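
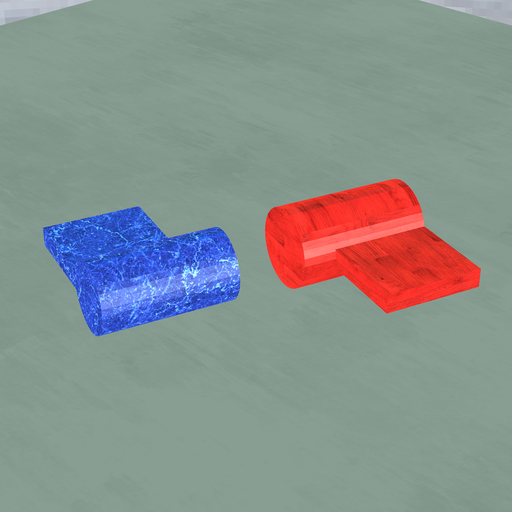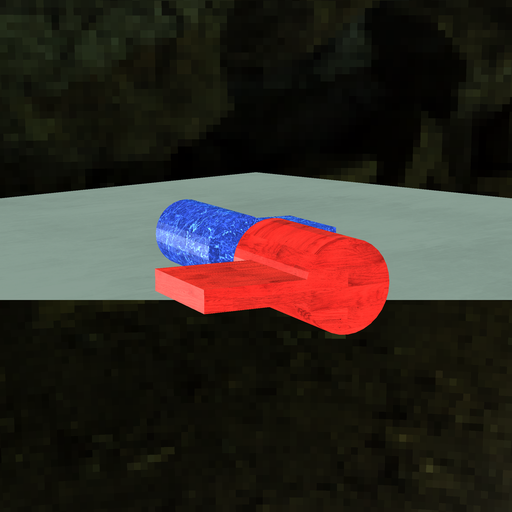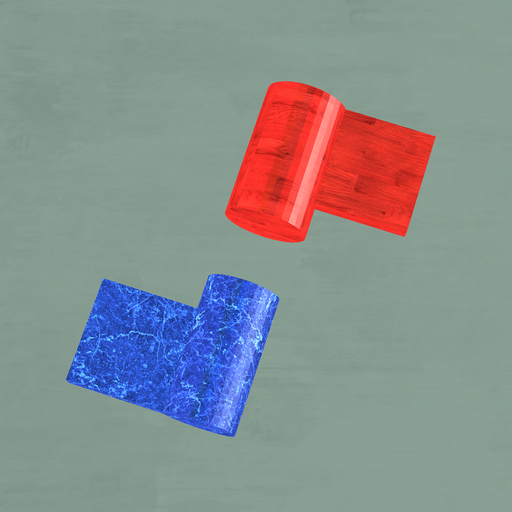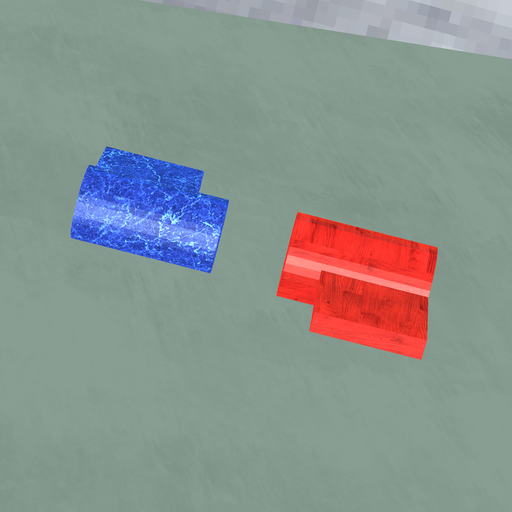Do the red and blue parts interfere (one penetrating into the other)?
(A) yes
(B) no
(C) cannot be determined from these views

(B) no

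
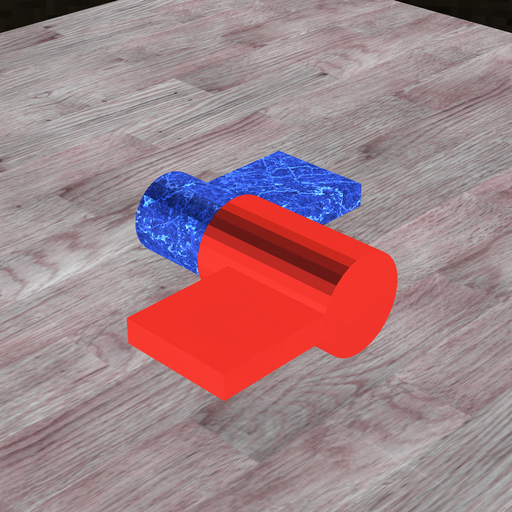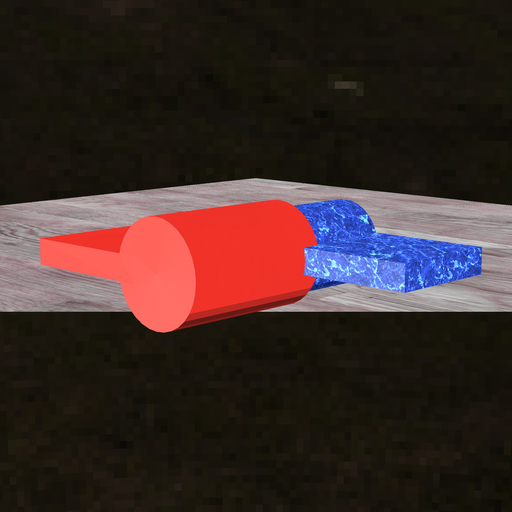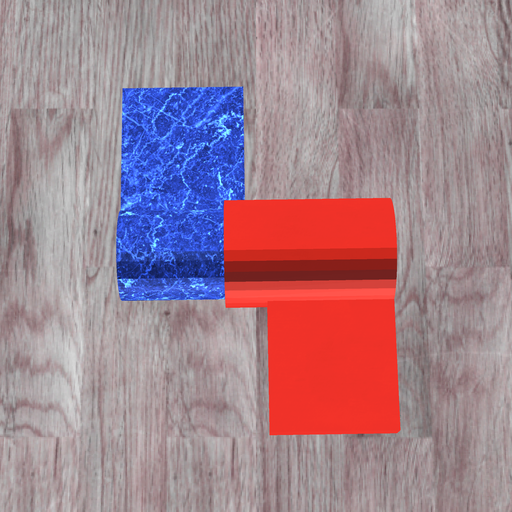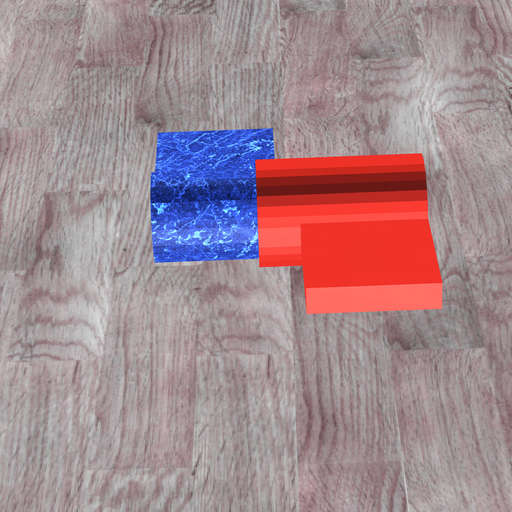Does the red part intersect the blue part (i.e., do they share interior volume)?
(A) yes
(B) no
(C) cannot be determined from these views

(A) yes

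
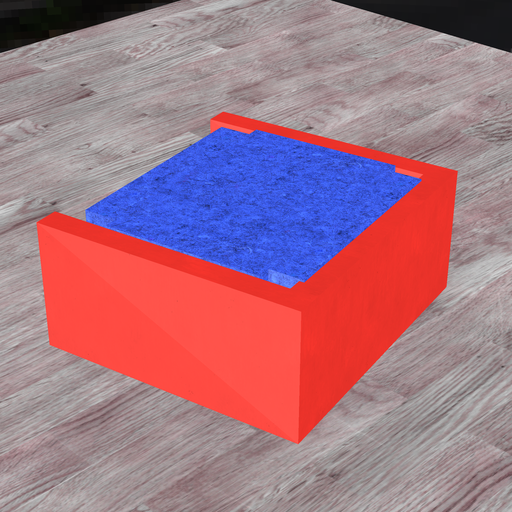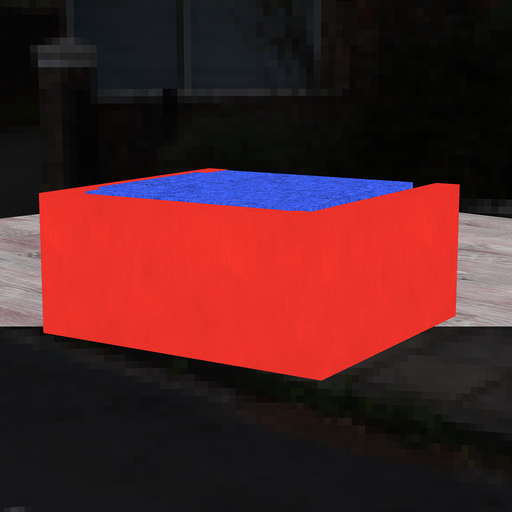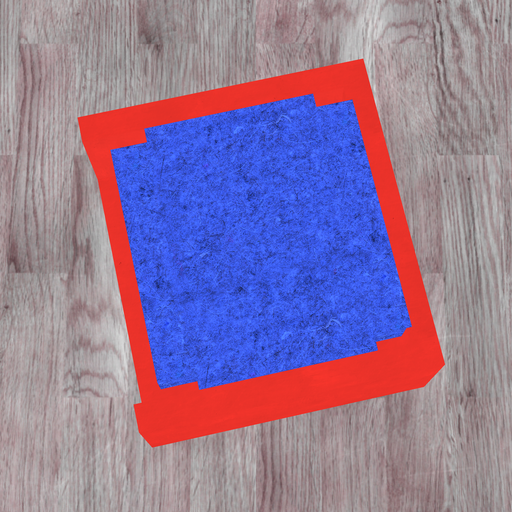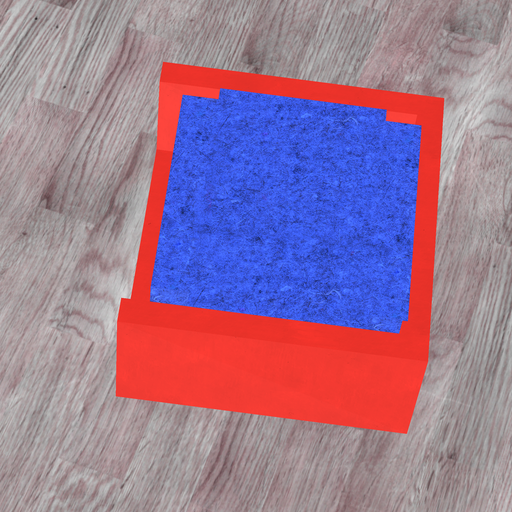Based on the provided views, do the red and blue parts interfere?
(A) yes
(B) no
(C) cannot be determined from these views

(A) yes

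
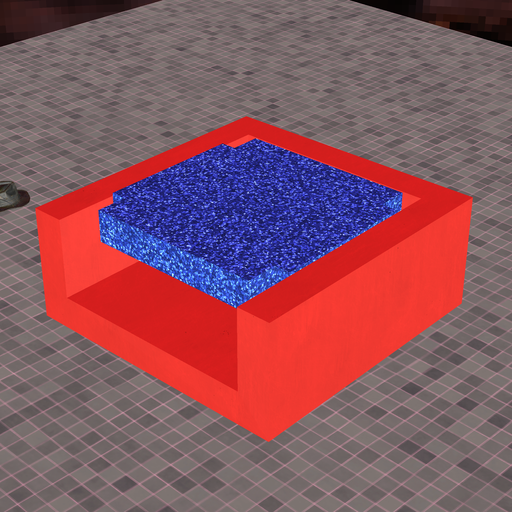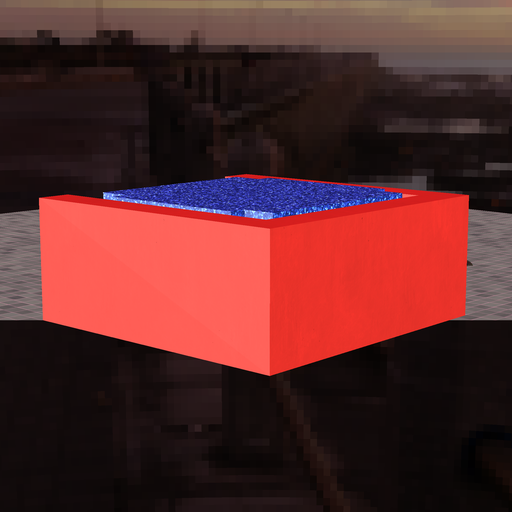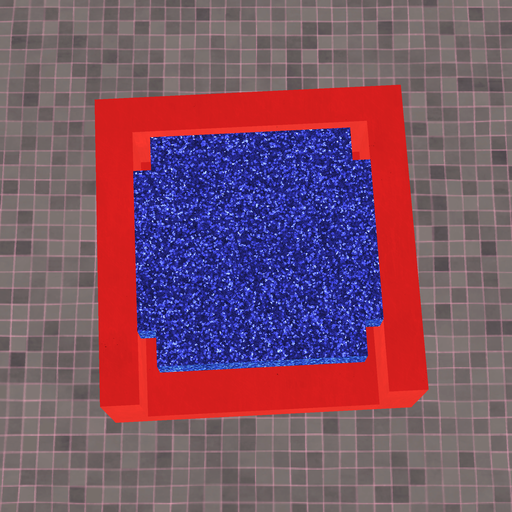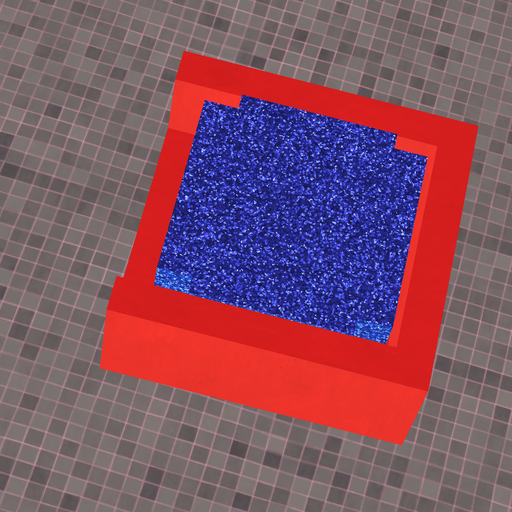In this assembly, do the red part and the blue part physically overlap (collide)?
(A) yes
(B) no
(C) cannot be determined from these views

(B) no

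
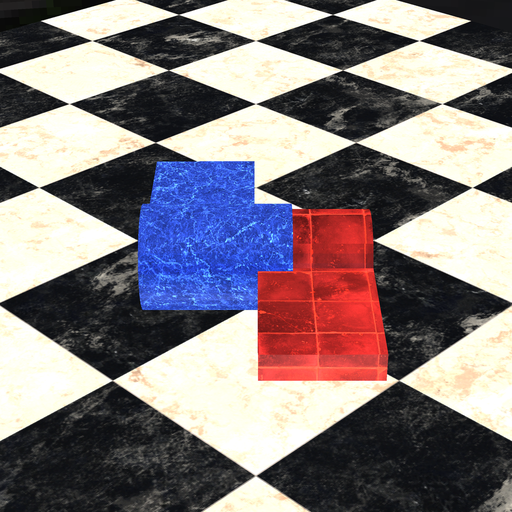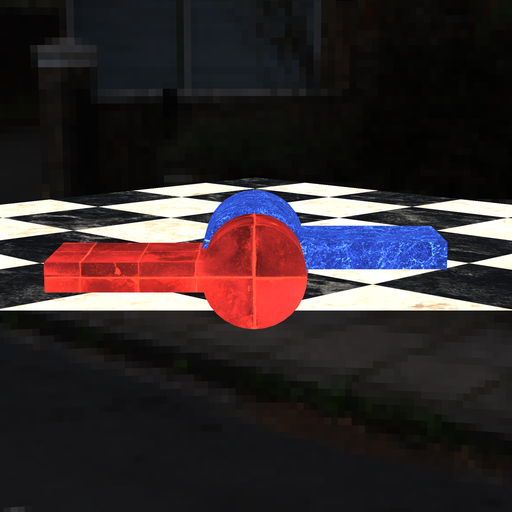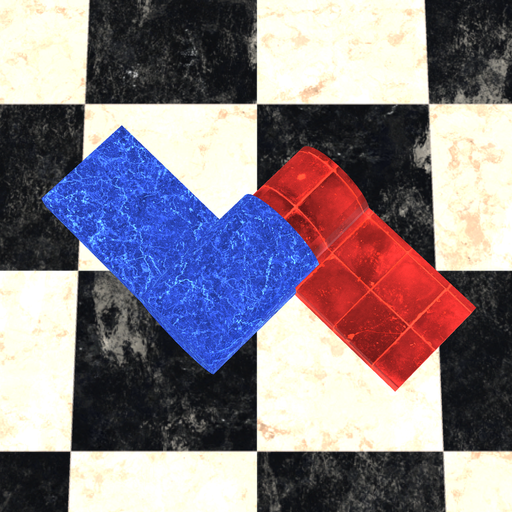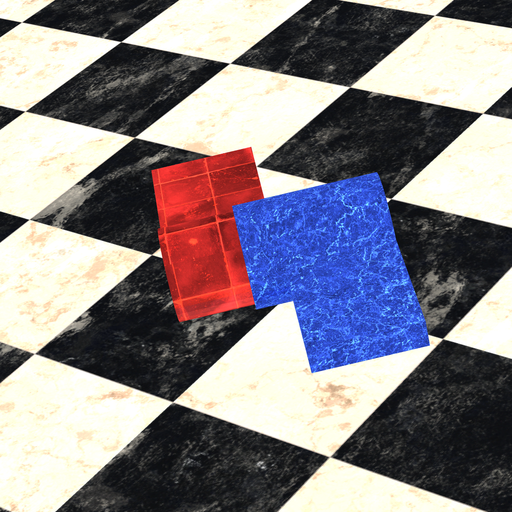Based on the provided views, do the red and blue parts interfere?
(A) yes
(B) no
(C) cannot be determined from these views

(A) yes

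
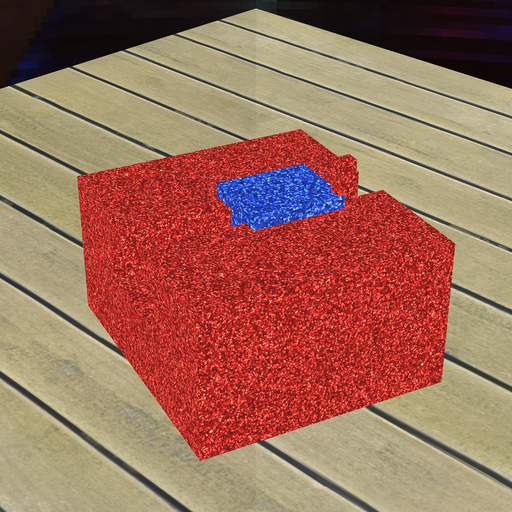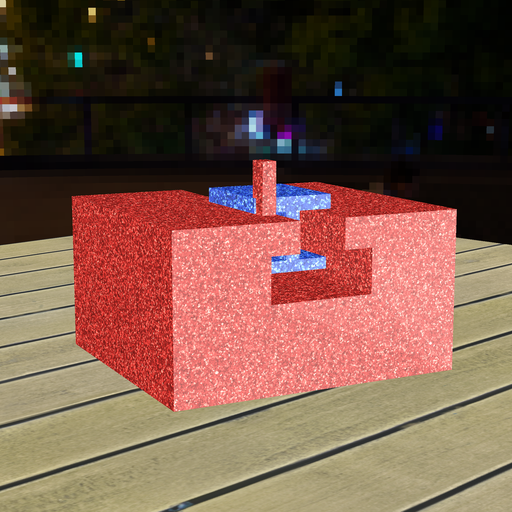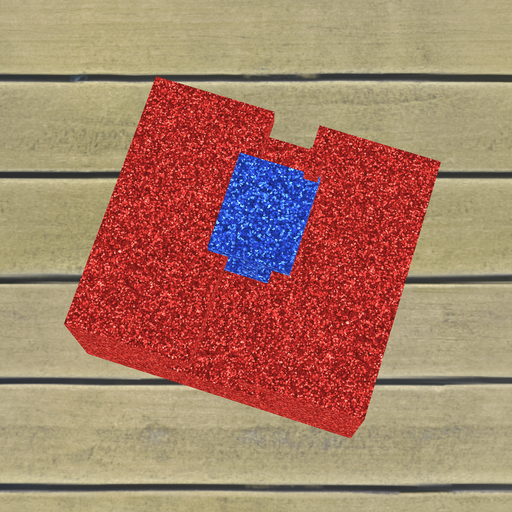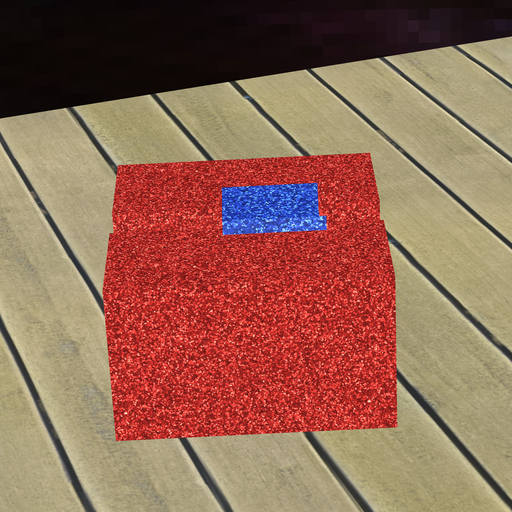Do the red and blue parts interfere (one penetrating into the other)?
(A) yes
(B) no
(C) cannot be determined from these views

(A) yes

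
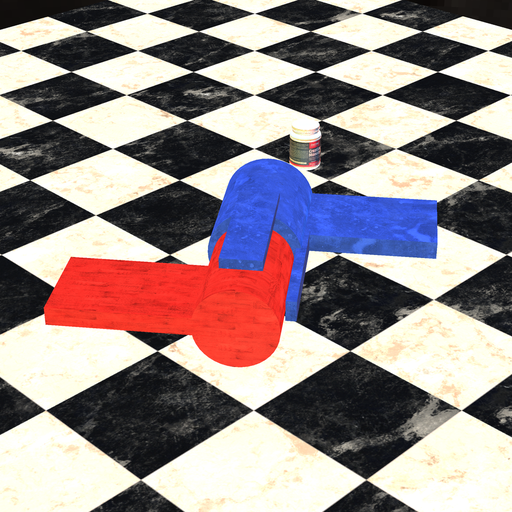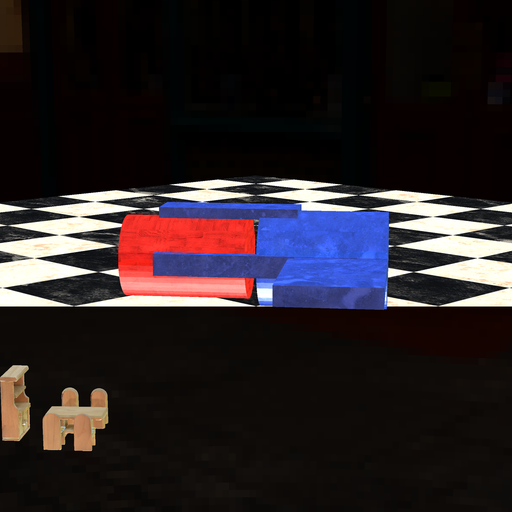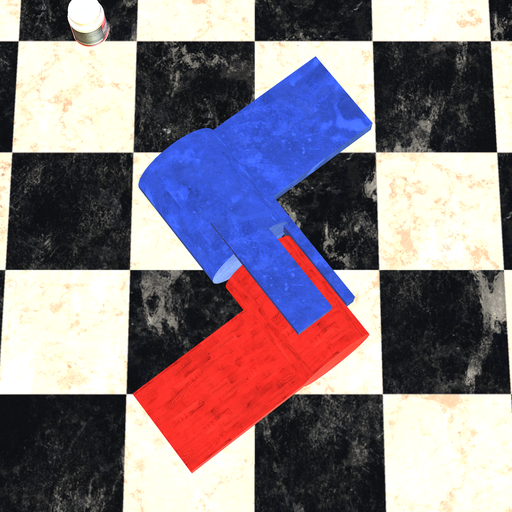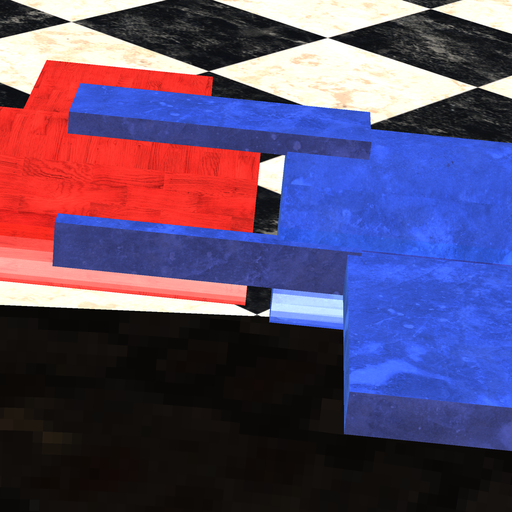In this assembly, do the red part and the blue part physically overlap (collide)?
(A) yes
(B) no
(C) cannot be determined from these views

(B) no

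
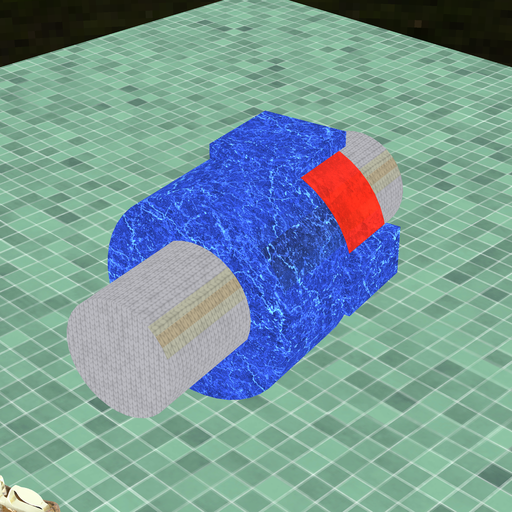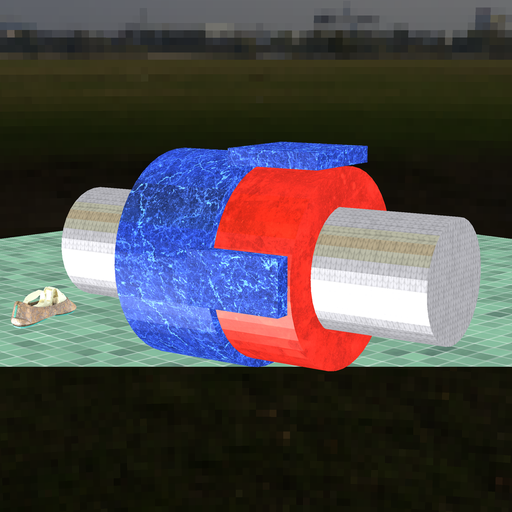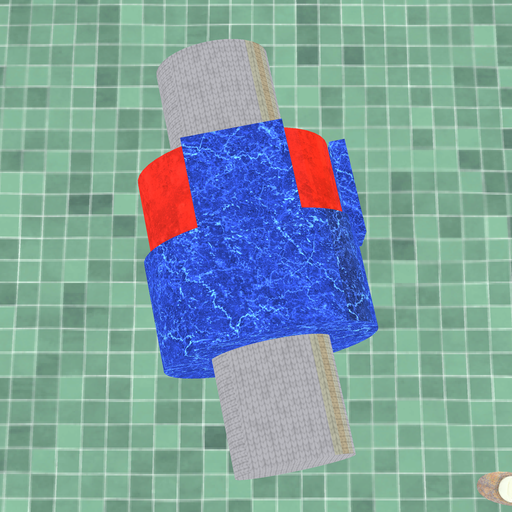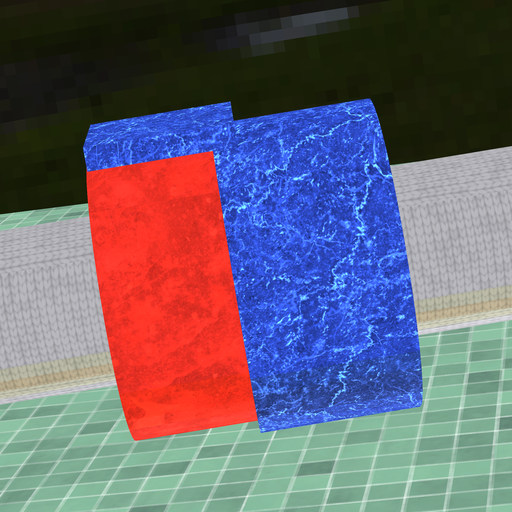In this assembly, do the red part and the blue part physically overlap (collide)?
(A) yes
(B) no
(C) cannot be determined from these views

(A) yes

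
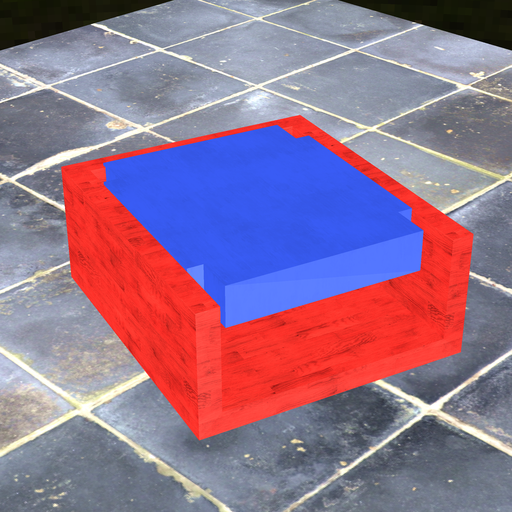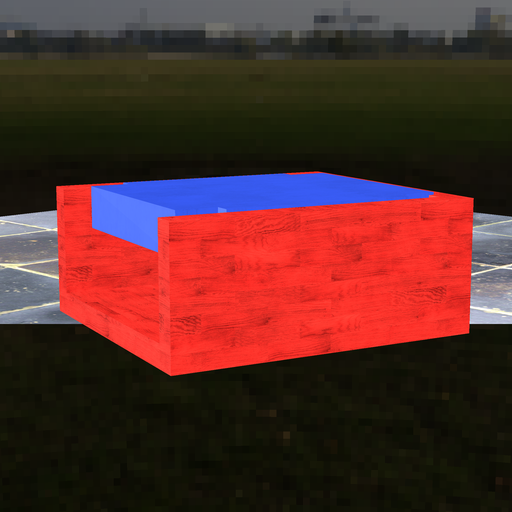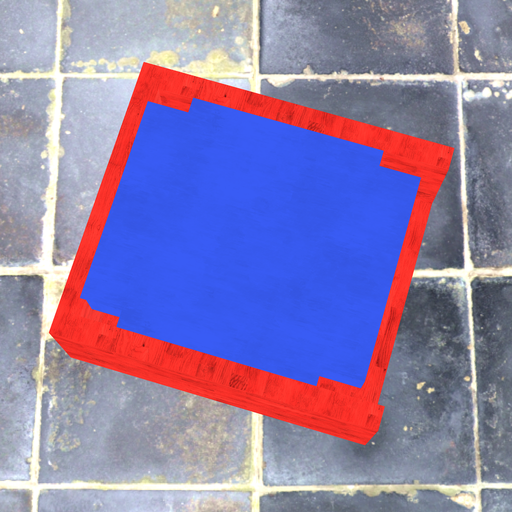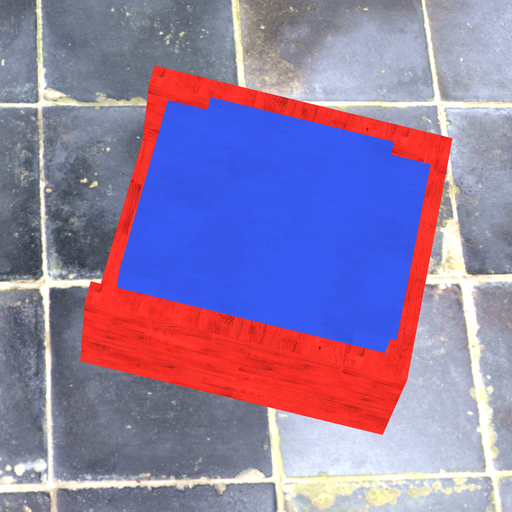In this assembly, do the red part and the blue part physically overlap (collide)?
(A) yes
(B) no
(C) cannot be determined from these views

(A) yes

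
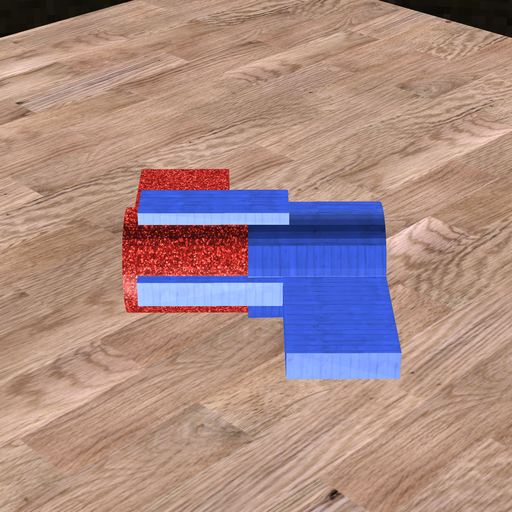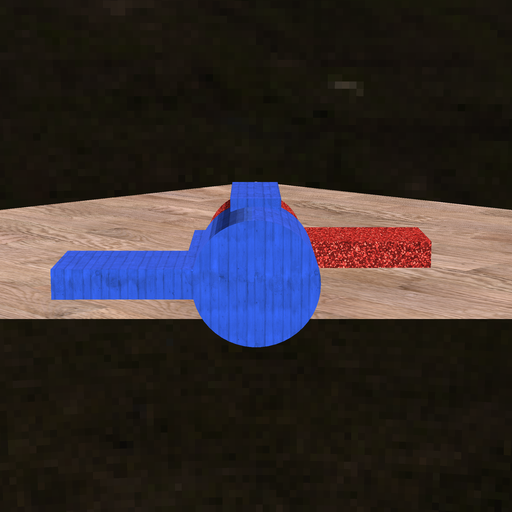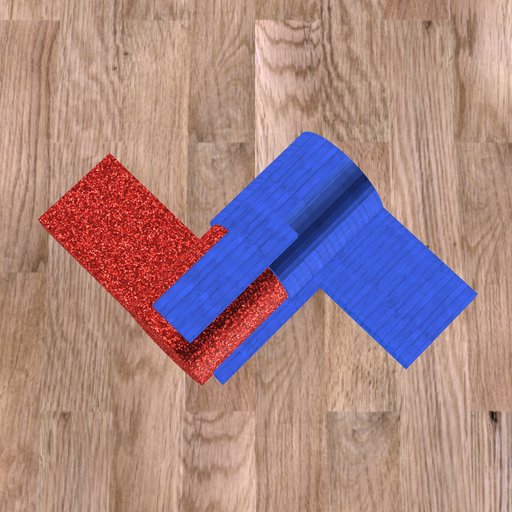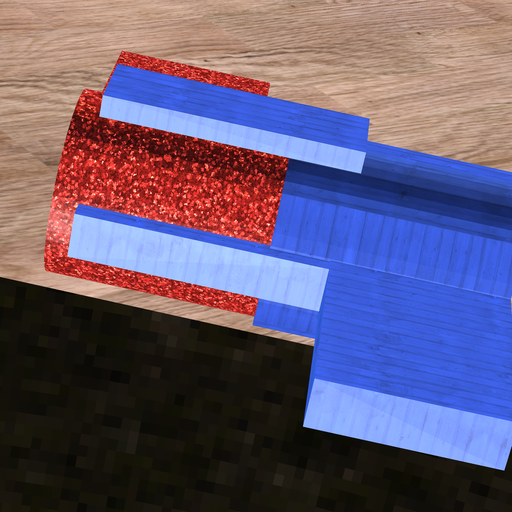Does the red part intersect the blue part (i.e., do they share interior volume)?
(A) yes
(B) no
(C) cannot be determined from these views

(A) yes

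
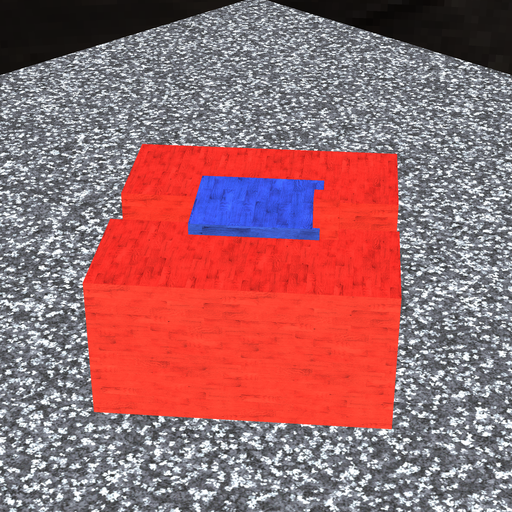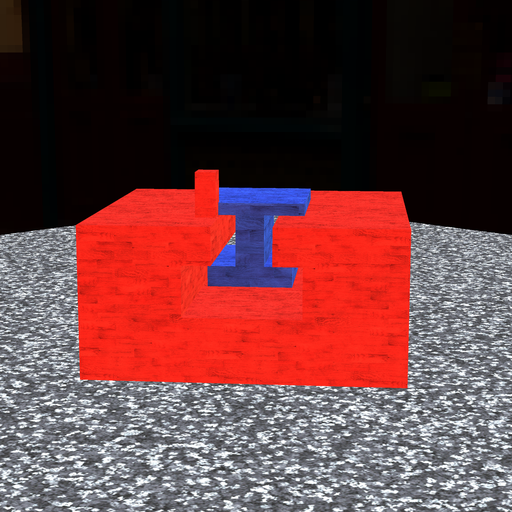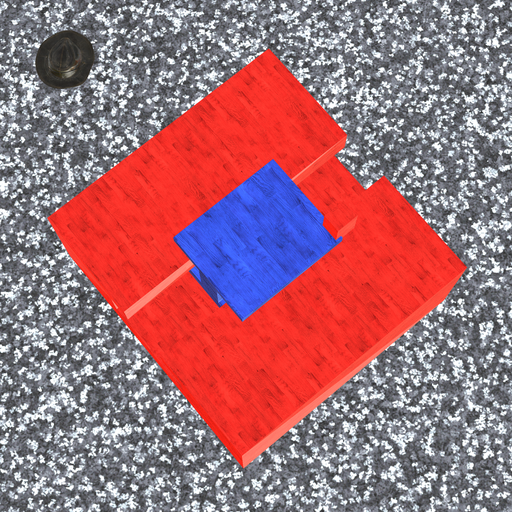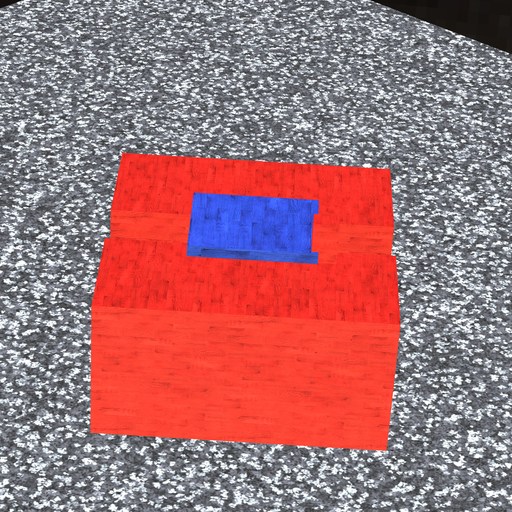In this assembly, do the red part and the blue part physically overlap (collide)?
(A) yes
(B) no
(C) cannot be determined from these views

(A) yes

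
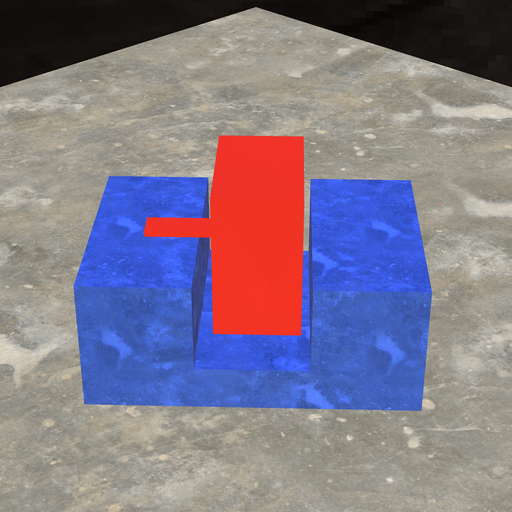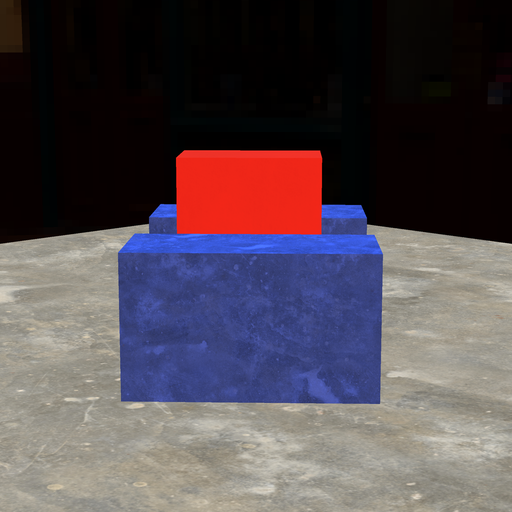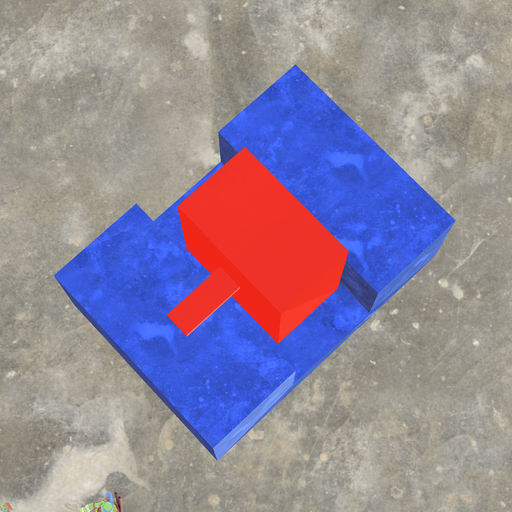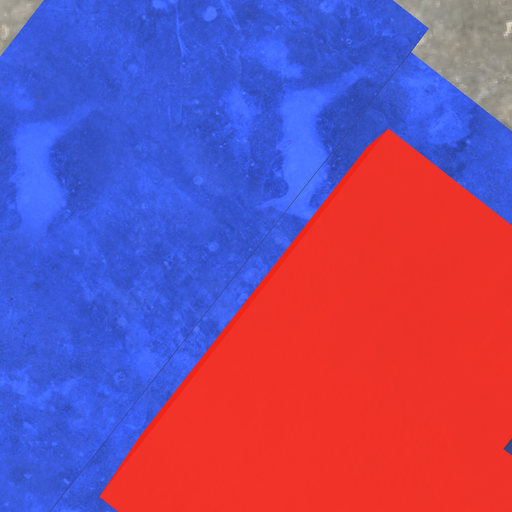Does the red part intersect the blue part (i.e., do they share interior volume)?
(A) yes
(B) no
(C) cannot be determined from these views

(B) no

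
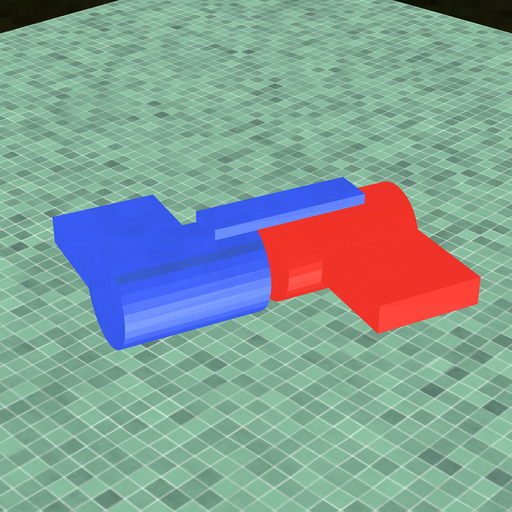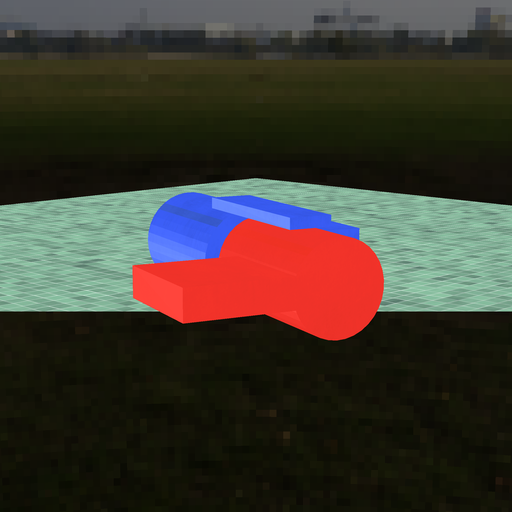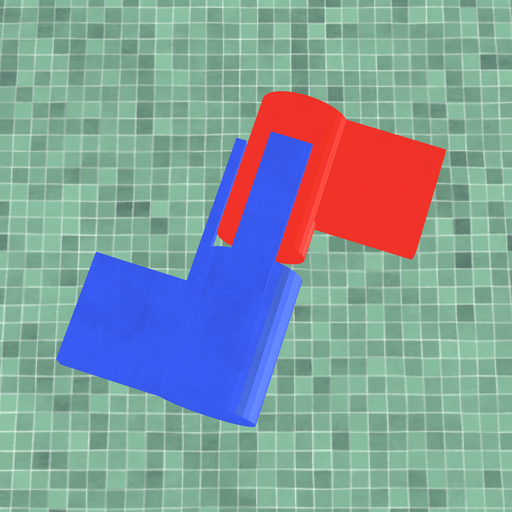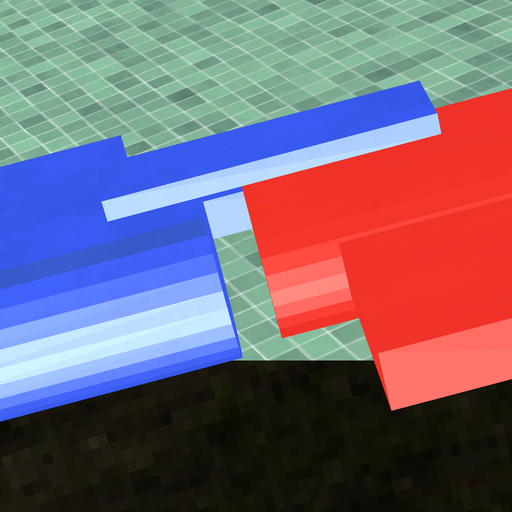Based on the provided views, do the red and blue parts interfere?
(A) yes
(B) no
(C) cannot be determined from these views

(B) no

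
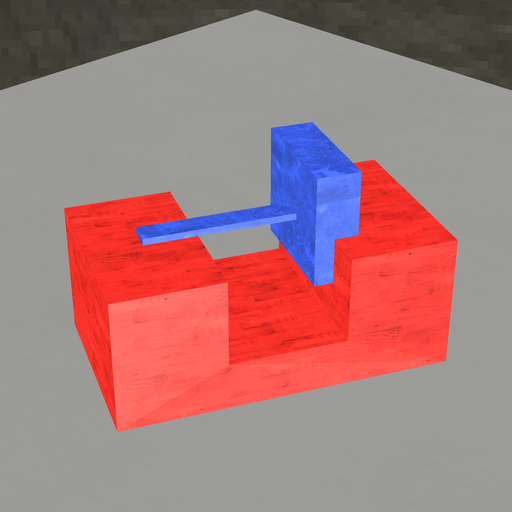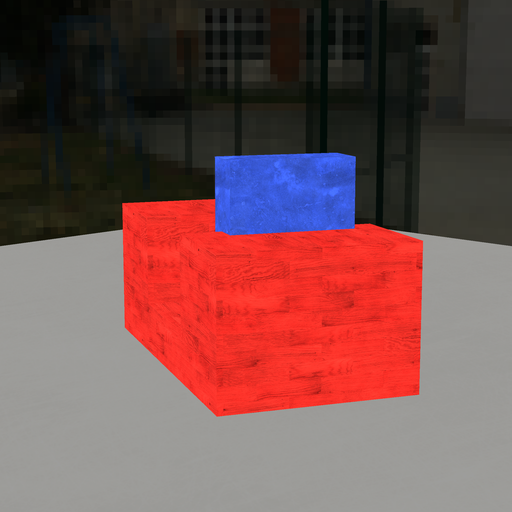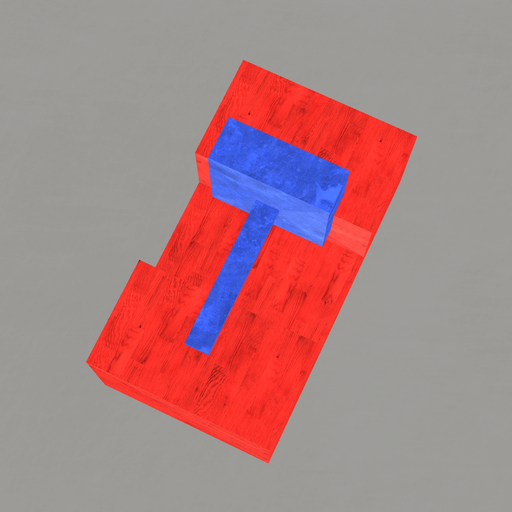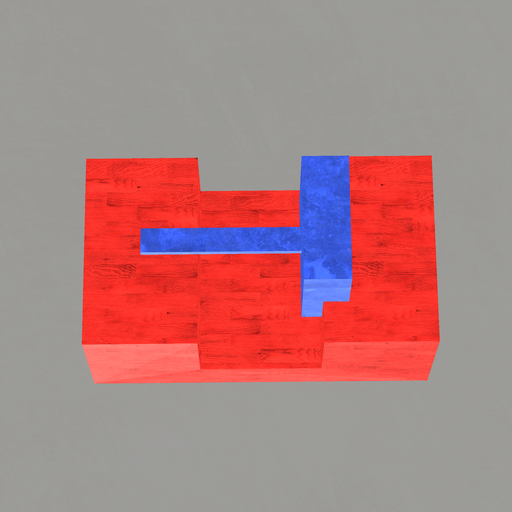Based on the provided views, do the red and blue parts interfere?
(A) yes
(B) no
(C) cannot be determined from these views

(A) yes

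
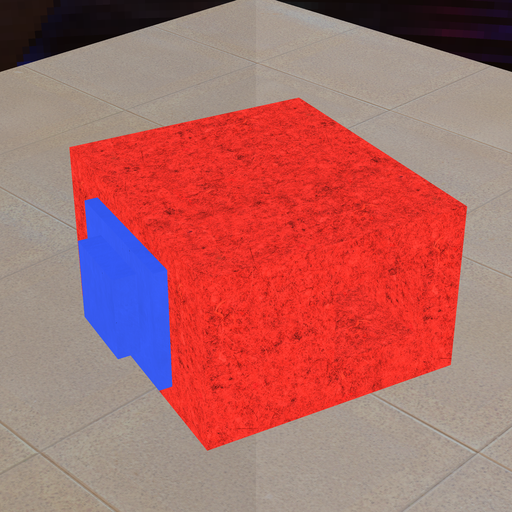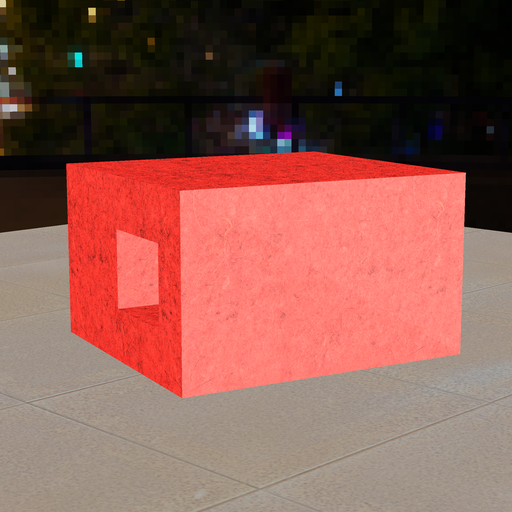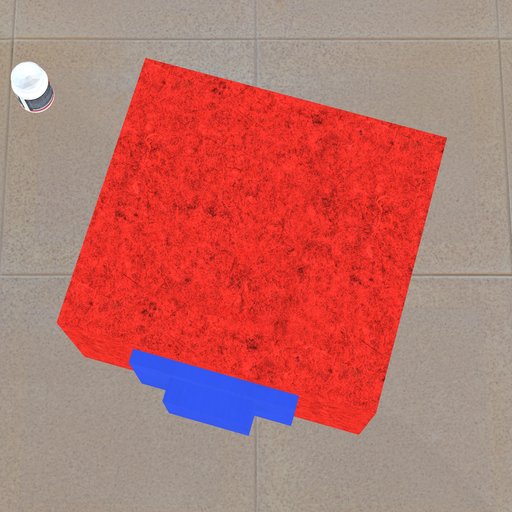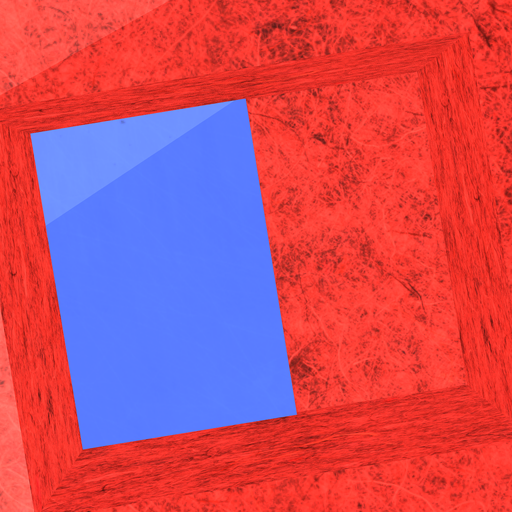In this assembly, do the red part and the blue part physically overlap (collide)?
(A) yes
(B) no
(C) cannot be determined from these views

(A) yes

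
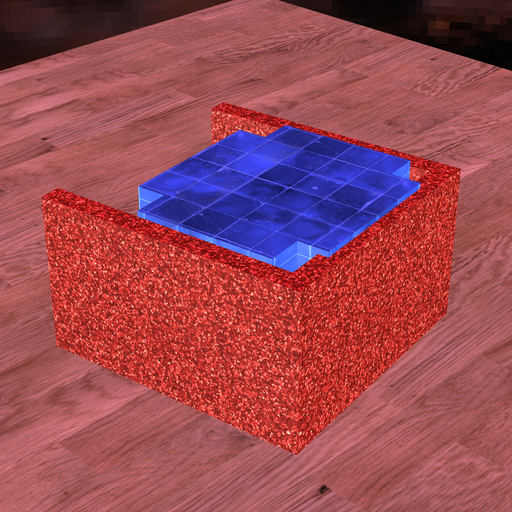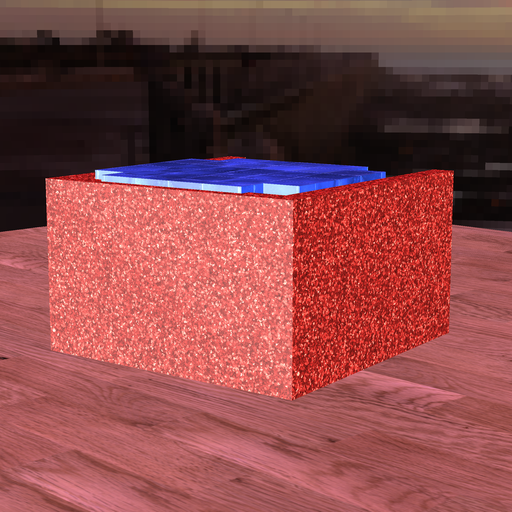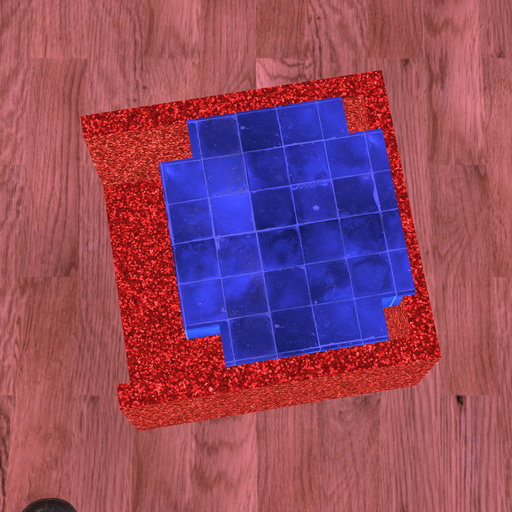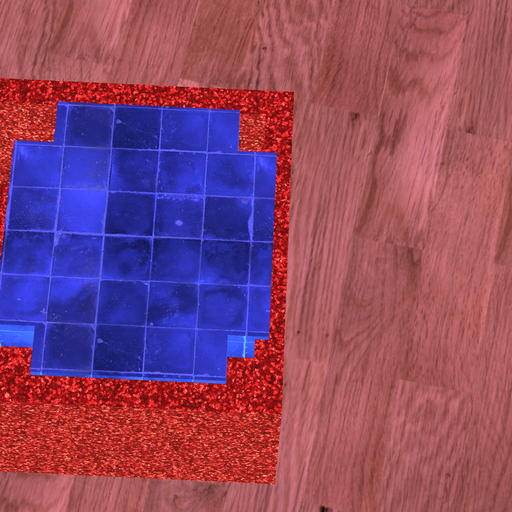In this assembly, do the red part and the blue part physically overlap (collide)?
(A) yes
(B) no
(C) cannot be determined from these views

(A) yes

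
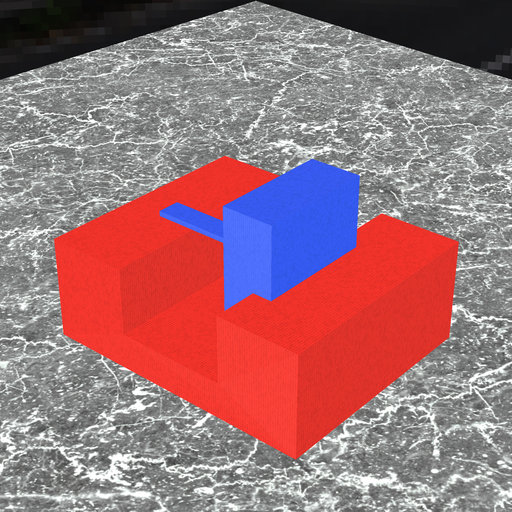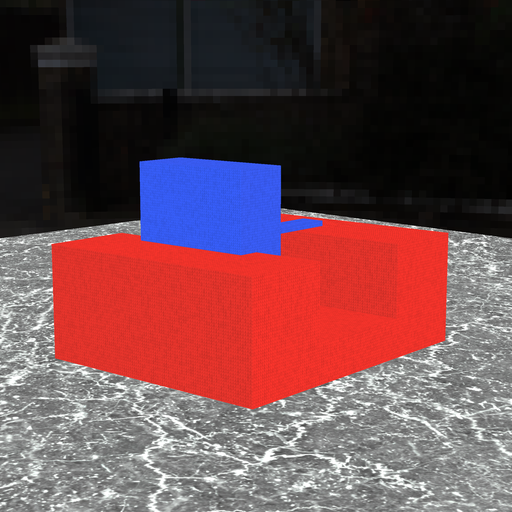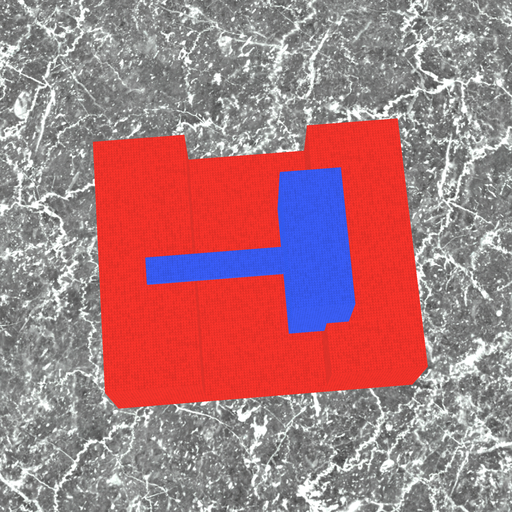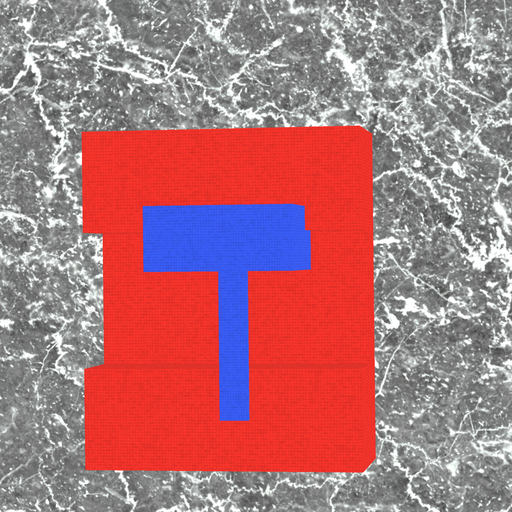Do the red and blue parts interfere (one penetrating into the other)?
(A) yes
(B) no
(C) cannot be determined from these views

(A) yes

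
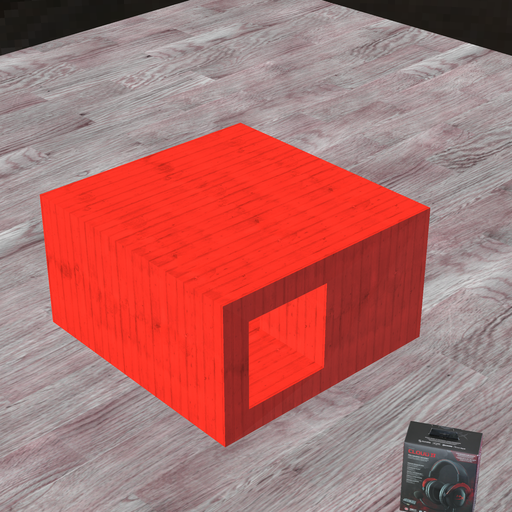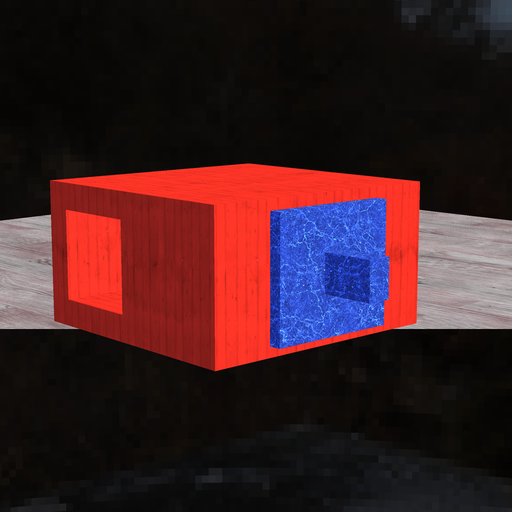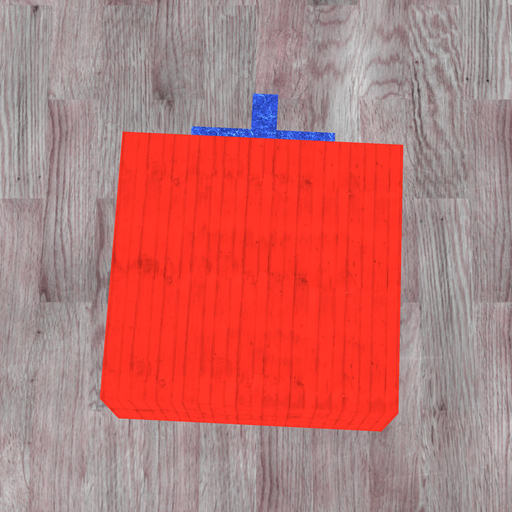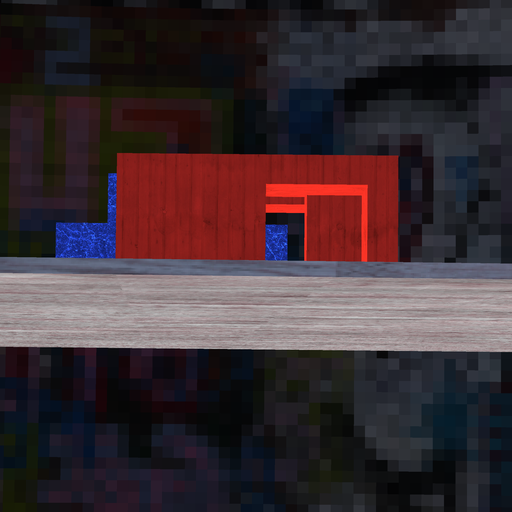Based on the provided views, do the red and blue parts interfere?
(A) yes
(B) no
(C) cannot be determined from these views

(B) no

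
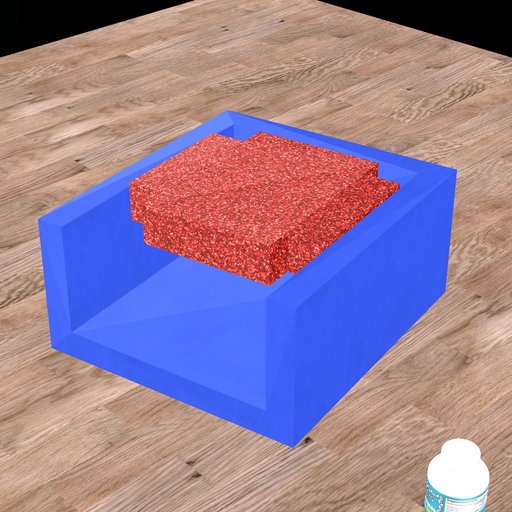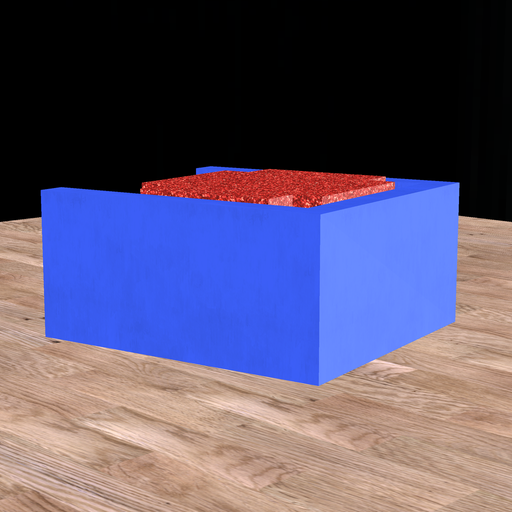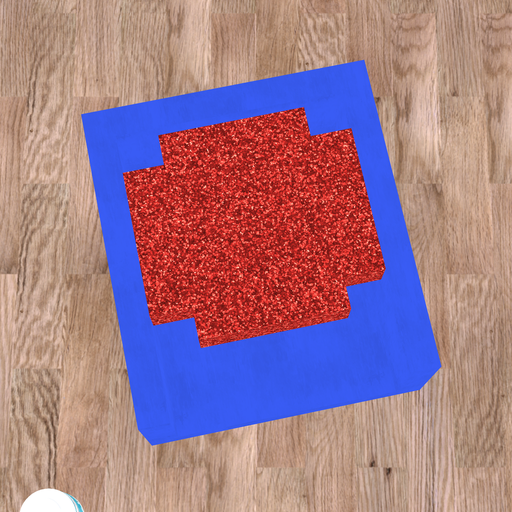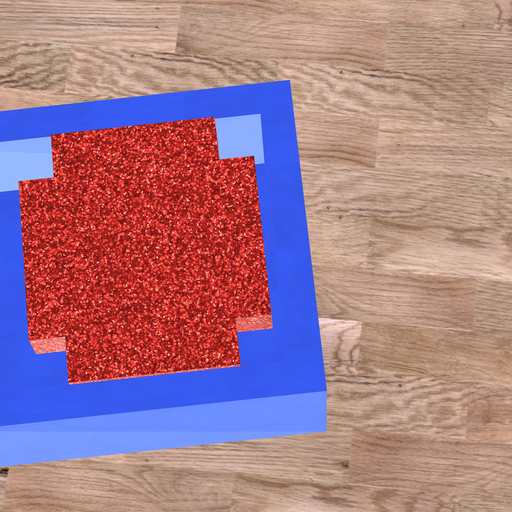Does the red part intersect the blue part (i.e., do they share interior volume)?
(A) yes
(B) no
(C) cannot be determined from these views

(B) no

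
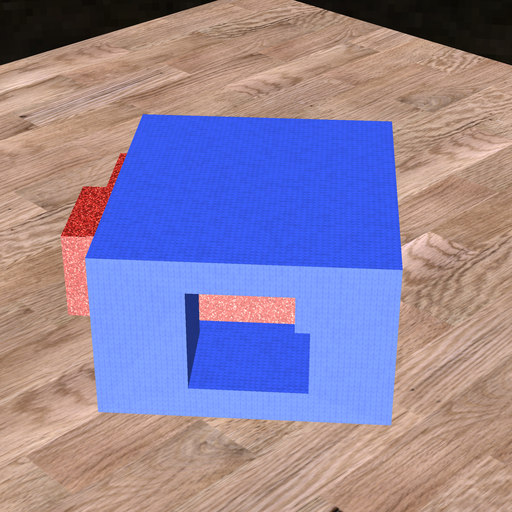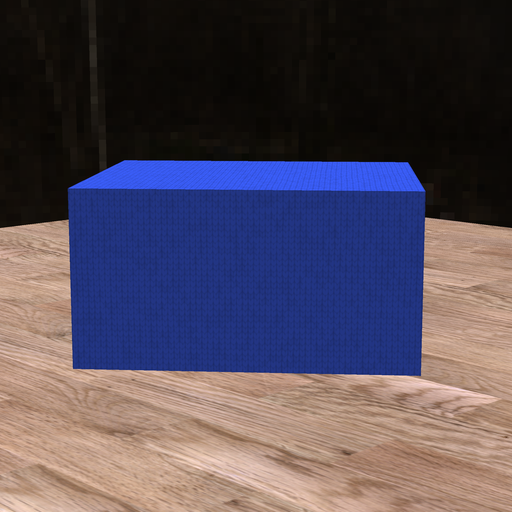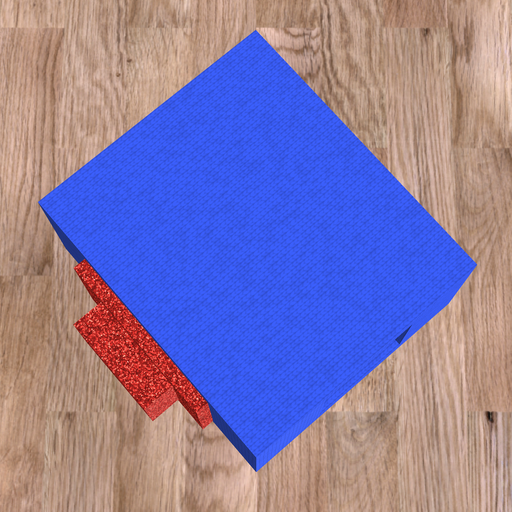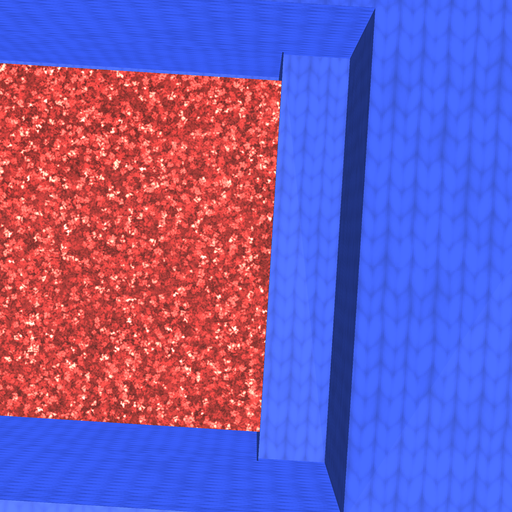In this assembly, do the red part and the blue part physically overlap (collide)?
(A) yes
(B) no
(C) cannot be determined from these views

(A) yes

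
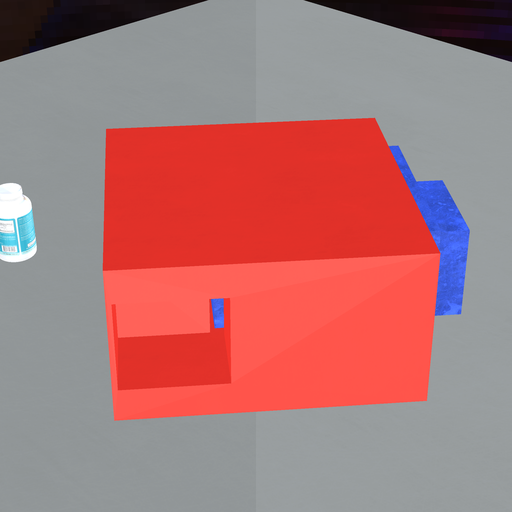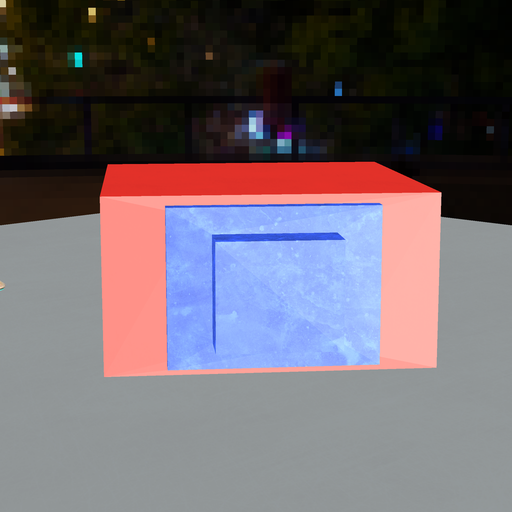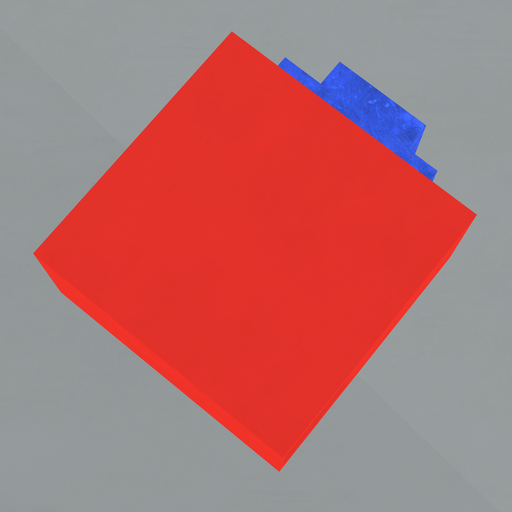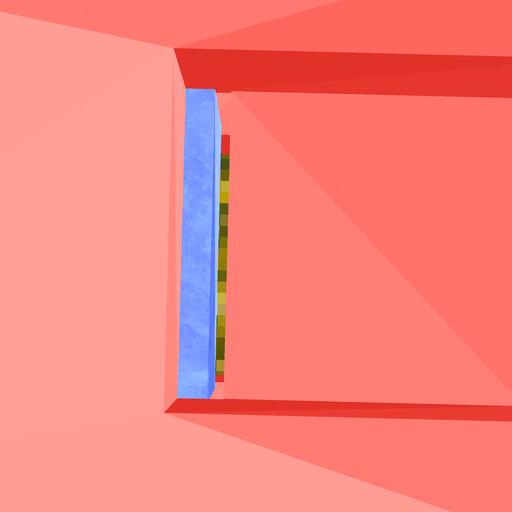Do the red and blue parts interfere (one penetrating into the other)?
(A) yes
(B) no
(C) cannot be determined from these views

(B) no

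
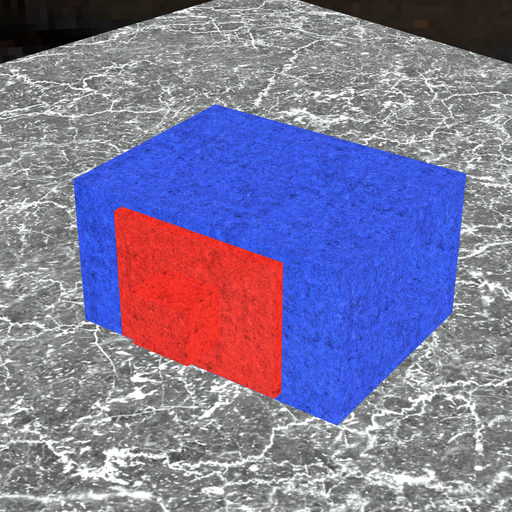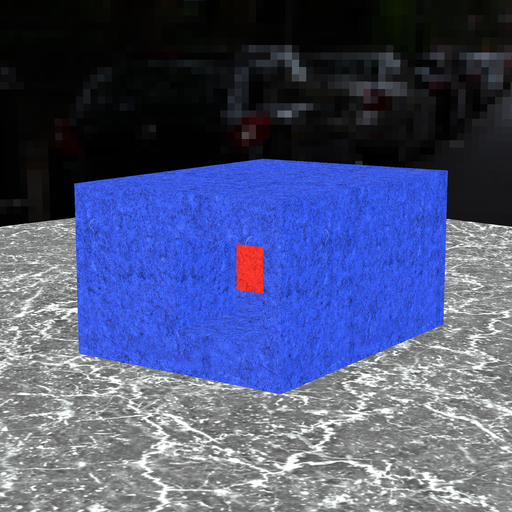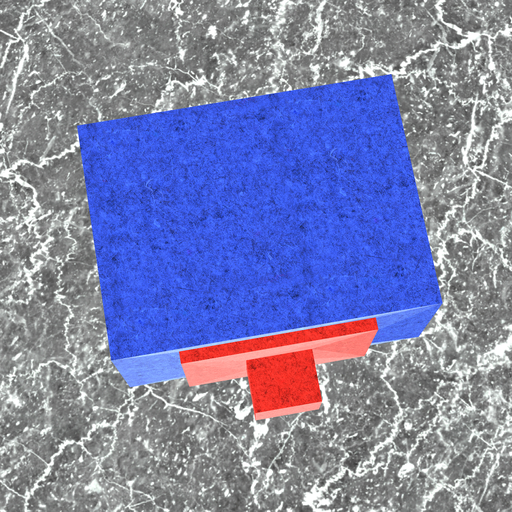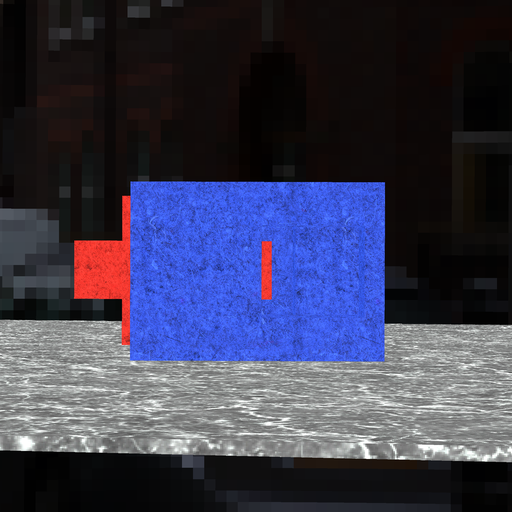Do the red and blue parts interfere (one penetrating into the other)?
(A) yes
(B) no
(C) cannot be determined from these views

(B) no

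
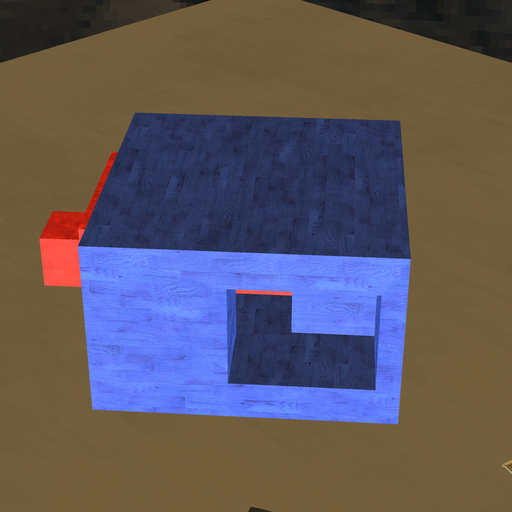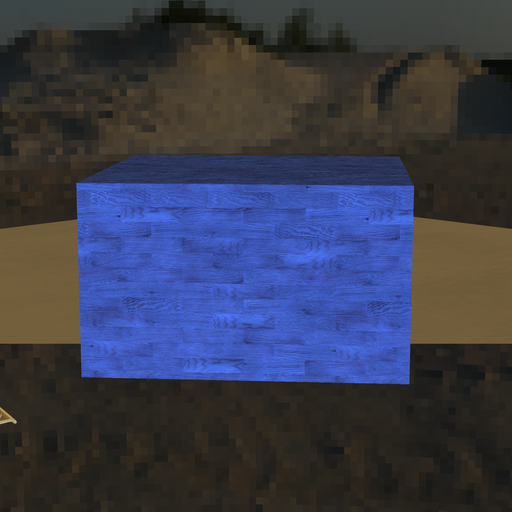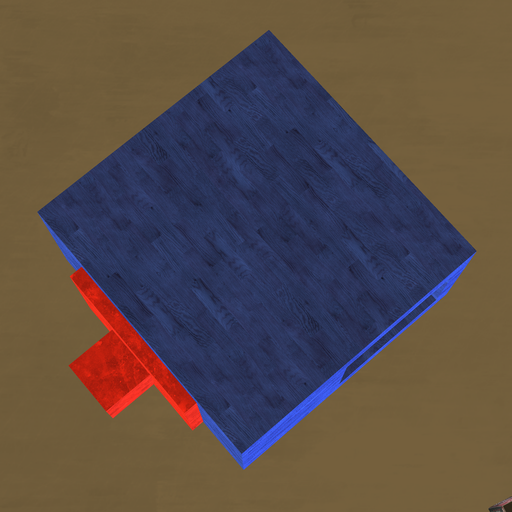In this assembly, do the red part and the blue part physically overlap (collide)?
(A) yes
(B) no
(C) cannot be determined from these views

(C) cannot be determined from these views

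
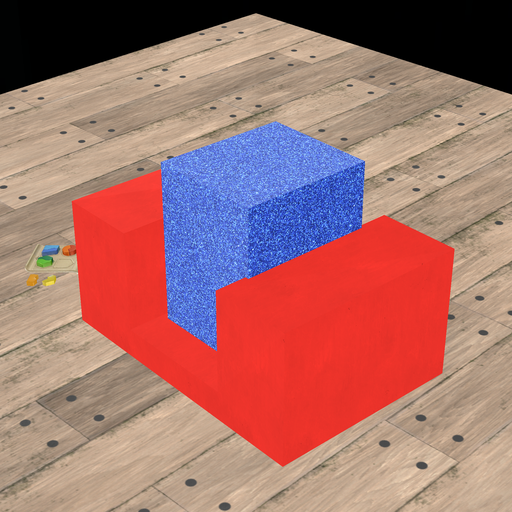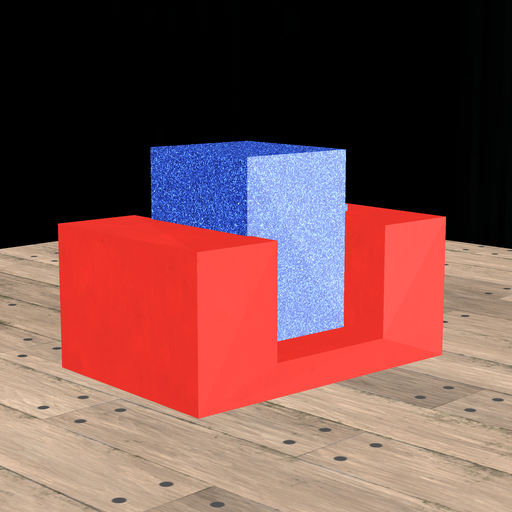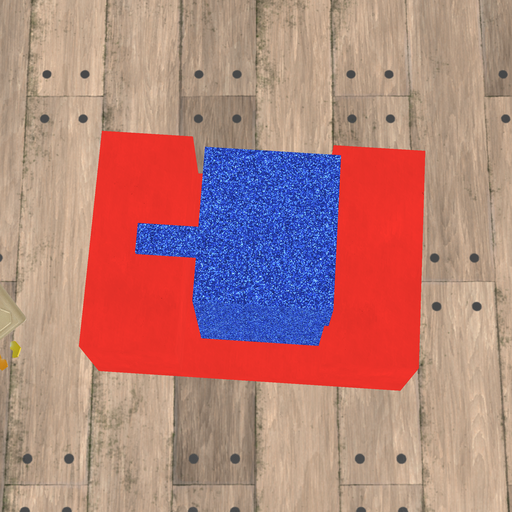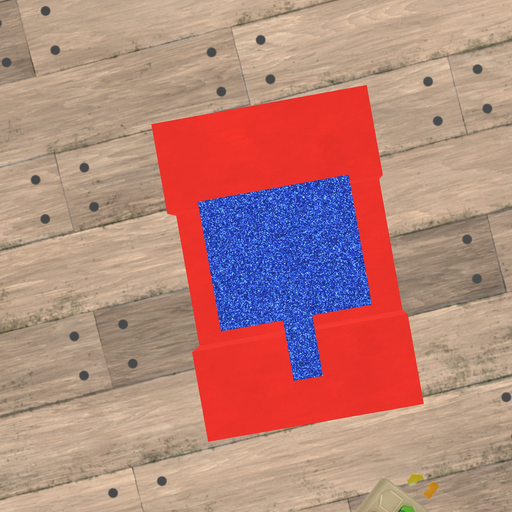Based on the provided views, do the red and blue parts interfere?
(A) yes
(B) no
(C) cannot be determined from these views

(A) yes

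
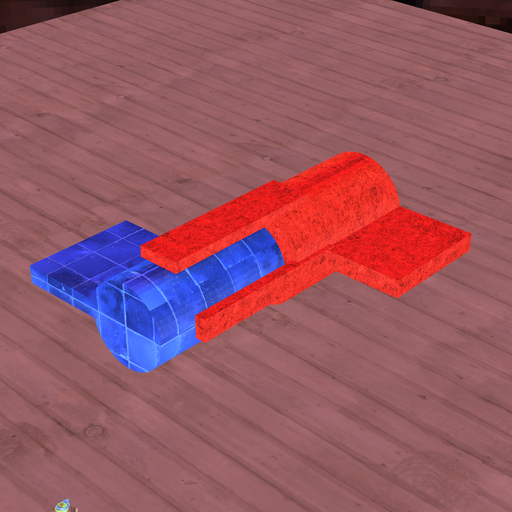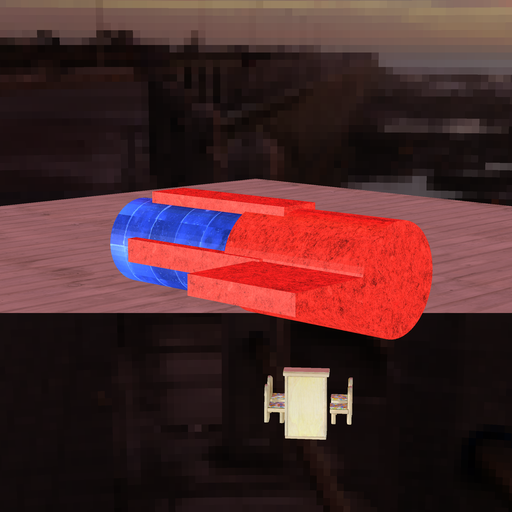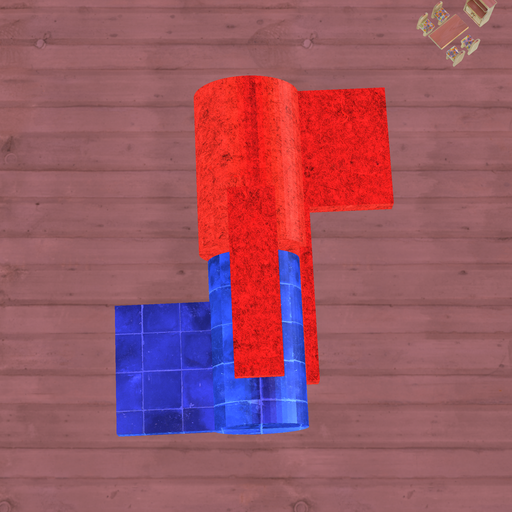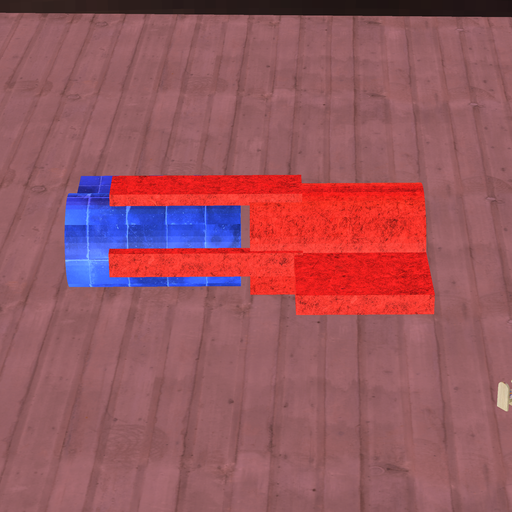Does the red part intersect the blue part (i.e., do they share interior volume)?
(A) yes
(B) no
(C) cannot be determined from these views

(B) no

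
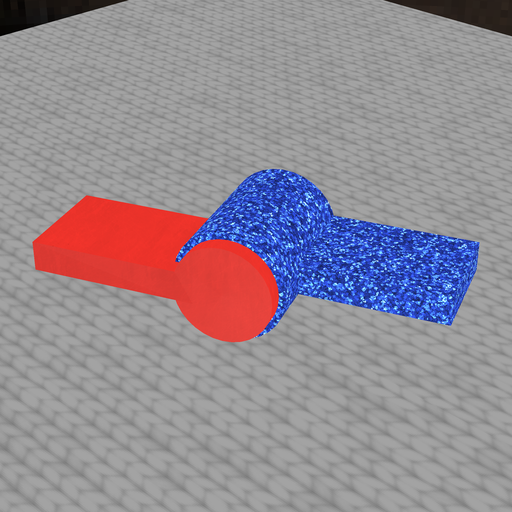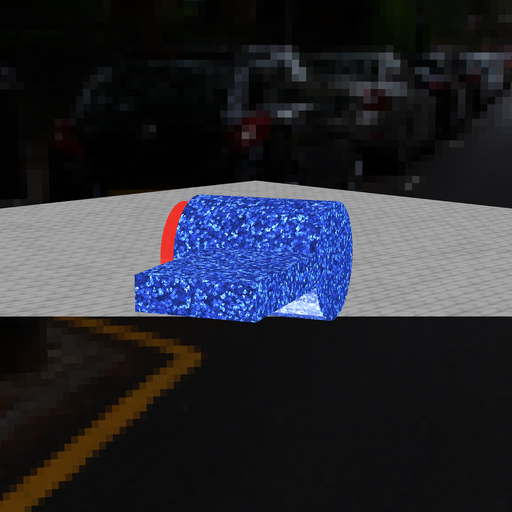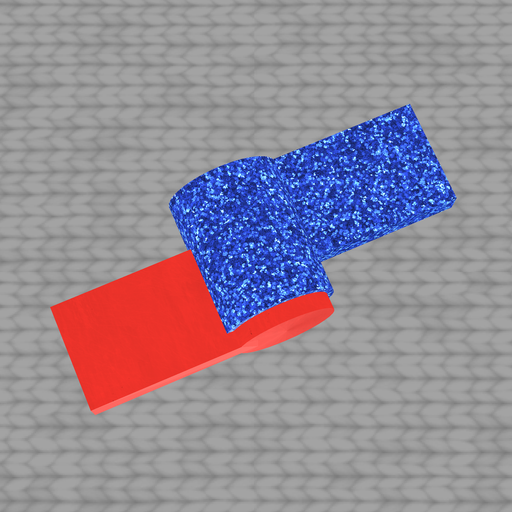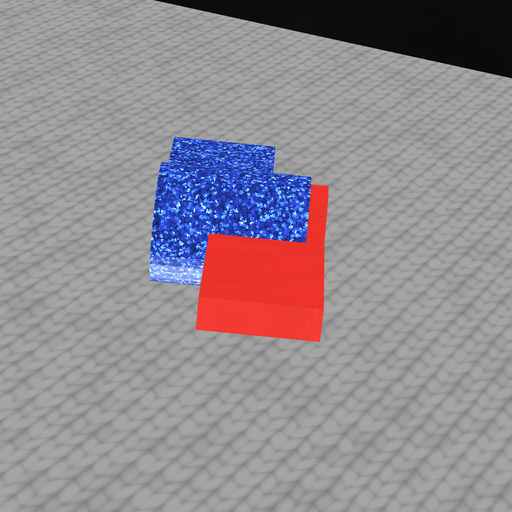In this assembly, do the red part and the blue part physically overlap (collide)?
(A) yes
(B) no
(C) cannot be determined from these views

(A) yes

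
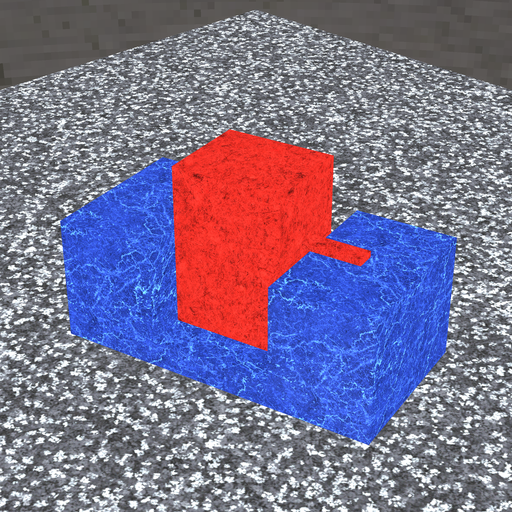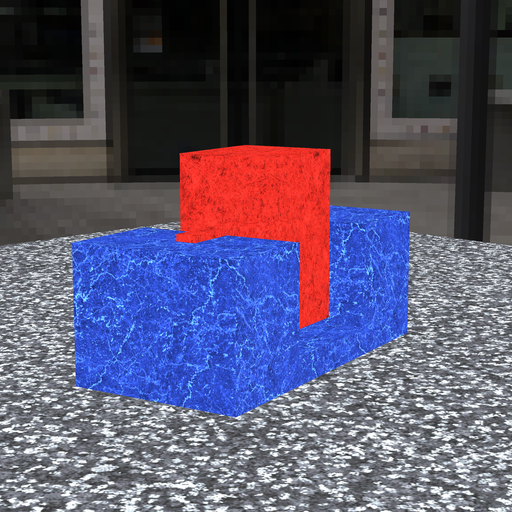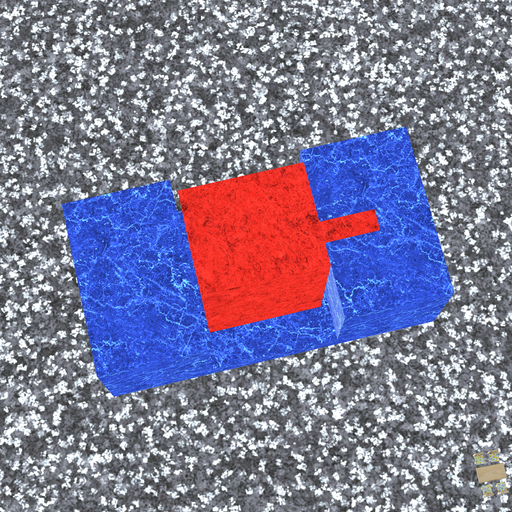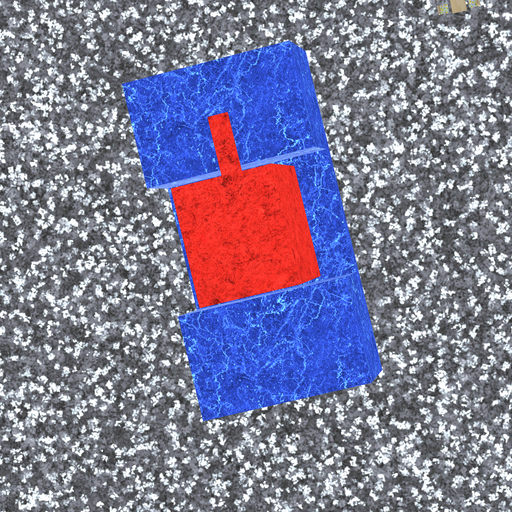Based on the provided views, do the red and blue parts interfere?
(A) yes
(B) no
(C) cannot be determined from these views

(B) no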